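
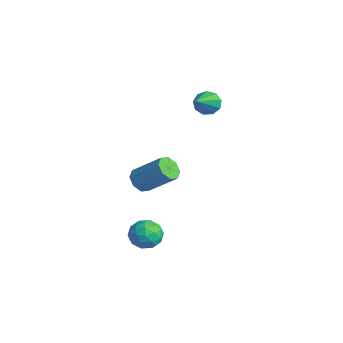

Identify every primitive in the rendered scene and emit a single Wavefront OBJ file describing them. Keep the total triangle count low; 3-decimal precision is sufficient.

v -2.878 3.907 2.673
v -2.426 3.973 2.211
v -1.642 2.793 3.727
v -2.386 4.299 2.51
v -2.576 4.443 2.886
v -2.908 4.336 3.162
v -3.226 4.028 3.209
v -3.381 3.664 3.006
v -3.301 3.414 2.647
v -3.023 3.395 2.301
v -2.677 3.615 2.129
v -2.822 0.698 -1.442
v -2.463 0.932 -1.944
v -1.478 1.875 -0.8
v -1.838 1.642 -0.298
v -2.862 1.223 -1.84
v -1.878 2.167 -0.696
v -3.238 1.207 -1.503
v -2.254 2.15 -0.36
v -3.371 0.893 -1.131
v -2.386 1.836 0.013
v -3.182 0.465 -0.94
v -2.197 1.408 0.204
v -2.782 0.173 -1.044
v -1.798 1.117 0.1
v -2.406 0.19 -1.38
v -1.422 1.133 -0.237
v -2.274 0.504 -1.753
v -1.289 1.447 -0.609
v -0.391 -0.095 -3.018
v 0.281 0.334 -2.975
v 0.179 -1.054 -2.365
v 0.851 -0.625 -2.322
v 0.205 -0.397 -1.911
v -0.148 0.196 -2.315
v 0.608 -0.916 -3.025
v 0.255 -0.323 -3.429
v 0.899 -0.173 -2.979
v 0.65 0.148 -2.291
v -0.19 -0.868 -3.049
v -0.439 -0.547 -2.361
v -0.105 0.204 -3.054
v 0.565 -0.924 -2.286
v 0.185 -0.789 -2.045
v 0.58 -0.537 -2.019
v -0.357 0.123 -2.666
v 0.038 0.375 -2.641
v -0.007 -0.055 -2.016
v 0.422 -1.095 -2.699
v 0.817 -0.843 -2.674
v -0.12 -0.183 -3.321
v 0.275 0.069 -3.295
v 0.467 -0.665 -3.324
v 0.653 0.158 -3.031
v 0.988 -0.406 -2.647
v 0.845 -0.577 -3.06
v 0.638 -0.229 -3.298
v 0.507 0.346 -2.627
v 0.842 -0.217 -2.242
v 0.462 -0.083 -2.001
v 0.255 0.265 -2.239
v 0.87 0.048 -2.629
v -0.382 -0.503 -3.098
v -0.047 -1.066 -2.713
v 0.205 -0.985 -3.101
v -0.002 -0.637 -3.339
v -0.528 -0.314 -2.693
v -0.193 -0.878 -2.309
v -0.178 -0.491 -2.042
v -0.385 -0.143 -2.28
v -0.41 -0.768 -2.711
f 2 1 4
f 2 4 3
f 4 1 5
f 4 5 3
f 5 1 6
f 5 6 3
f 6 1 7
f 6 7 3
f 7 1 8
f 7 8 3
f 8 1 9
f 8 9 3
f 9 1 10
f 9 10 3
f 10 1 11
f 10 11 3
f 11 1 2
f 11 2 3
f 13 12 16
f 13 16 14
f 14 16 17
f 14 17 15
f 16 12 18
f 16 18 17
f 17 18 19
f 17 19 15
f 18 12 20
f 18 20 19
f 19 20 21
f 19 21 15
f 20 12 22
f 20 22 21
f 21 22 23
f 21 23 15
f 22 12 24
f 22 24 23
f 23 24 25
f 23 25 15
f 24 12 26
f 24 26 25
f 25 26 27
f 25 27 15
f 26 12 28
f 26 28 27
f 27 28 29
f 27 29 15
f 28 12 13
f 28 13 29
f 29 13 14
f 29 14 15
f 30 67 46
f 67 41 70
f 46 70 35
f 67 70 46
f 30 46 42
f 46 35 47
f 42 47 31
f 46 47 42
f 30 42 51
f 42 31 52
f 51 52 37
f 42 52 51
f 30 51 63
f 51 37 66
f 63 66 40
f 51 66 63
f 30 63 67
f 63 40 71
f 67 71 41
f 63 71 67
f 31 47 58
f 47 35 61
f 58 61 39
f 47 61 58
f 35 70 48
f 70 41 69
f 48 69 34
f 70 69 48
f 41 71 68
f 71 40 64
f 68 64 32
f 71 64 68
f 40 66 65
f 66 37 53
f 65 53 36
f 66 53 65
f 37 52 57
f 52 31 54
f 57 54 38
f 52 54 57
f 33 59 45
f 59 39 60
f 45 60 34
f 59 60 45
f 33 45 43
f 45 34 44
f 43 44 32
f 45 44 43
f 33 43 50
f 43 32 49
f 50 49 36
f 43 49 50
f 33 50 55
f 50 36 56
f 55 56 38
f 50 56 55
f 33 55 59
f 55 38 62
f 59 62 39
f 55 62 59
f 34 60 48
f 60 39 61
f 48 61 35
f 60 61 48
f 32 44 68
f 44 34 69
f 68 69 41
f 44 69 68
f 36 49 65
f 49 32 64
f 65 64 40
f 49 64 65
f 38 56 57
f 56 36 53
f 57 53 37
f 56 53 57
f 39 62 58
f 62 38 54
f 58 54 31
f 62 54 58



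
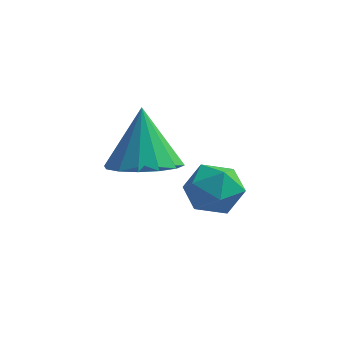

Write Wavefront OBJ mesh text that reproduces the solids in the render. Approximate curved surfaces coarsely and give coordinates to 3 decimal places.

v -0.752 -0.991 1.099
v 0.211 -0.733 1.183
v -1.068 -0.349 2.761
v -0.022 -0.318 0.978
v -0.45 -0.083 0.806
v -0.959 -0.092 0.712
v -1.412 -0.341 0.722
v -1.689 -0.765 0.833
v -1.714 -1.249 1.015
v -1.481 -1.664 1.219
v -1.053 -1.898 1.391
v -0.544 -1.889 1.485
v -0.091 -1.64 1.475
v 0.186 -1.217 1.364
v -0.402 0.754 -0.741
v -0.041 1.12 -0.023
v 0.901 0.52 -1.277
v 1.262 0.886 -0.559
v 0.849 0.108 -0.498
v 0.043 0.253 -0.166
v 0.817 1.387 -1.134
v 0.011 1.532 -0.802
v 0.712 1.512 -0.266
v 0.732 0.721 0.127
v 0.128 0.919 -1.427
v 0.148 0.128 -1.034
f 2 1 4
f 2 4 3
f 4 1 5
f 4 5 3
f 5 1 6
f 5 6 3
f 6 1 7
f 6 7 3
f 7 1 8
f 7 8 3
f 8 1 9
f 8 9 3
f 9 1 10
f 9 10 3
f 10 1 11
f 10 11 3
f 11 1 12
f 11 12 3
f 12 1 13
f 12 13 3
f 13 1 14
f 13 14 3
f 14 1 2
f 14 2 3
f 15 26 20
f 15 20 16
f 15 16 22
f 15 22 25
f 15 25 26
f 16 20 24
f 20 26 19
f 26 25 17
f 25 22 21
f 22 16 23
f 18 24 19
f 18 19 17
f 18 17 21
f 18 21 23
f 18 23 24
f 19 24 20
f 17 19 26
f 21 17 25
f 23 21 22
f 24 23 16



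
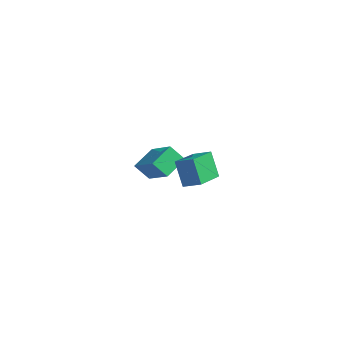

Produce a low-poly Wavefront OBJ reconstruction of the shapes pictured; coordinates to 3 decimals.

v -4.783 -0.289 0.675
v -2.972 -0.224 1.632
v -5.231 1.122 1.425
v -3.419 1.187 2.383
v -4.301 0.373 -0.283
v -2.489 0.438 0.675
v -4.748 1.784 0.468
v -2.937 1.849 1.425
v 2.829 -1.933 2.92
v 2.175 -2.005 4.466
v 1.779 -0.162 2.558
v 1.125 -0.234 4.104
v 3.655 -1.366 3.296
v 3.001 -1.438 4.842
v 2.605 0.405 2.934
v 1.951 0.333 4.48
f 2 4 1
f 5 2 1
f 1 4 3
f 3 5 1
f 2 8 4
f 6 2 5
f 6 8 2
f 4 8 3
f 7 5 3
f 3 8 7
f 7 6 5
f 8 6 7
f 10 12 9
f 13 10 9
f 9 12 11
f 11 13 9
f 10 16 12
f 14 10 13
f 14 16 10
f 12 16 11
f 15 13 11
f 11 16 15
f 15 14 13
f 16 14 15



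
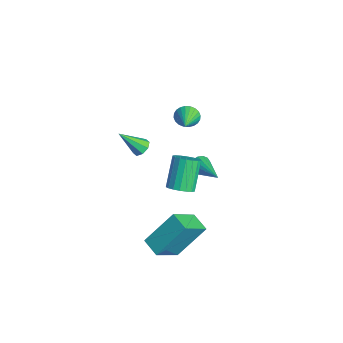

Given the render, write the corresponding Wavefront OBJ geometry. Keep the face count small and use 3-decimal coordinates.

v 1.429 -1.343 -3.297
v 2.016 -2.603 -2.17
v 1.441 0.094 -1.698
v 2.028 -1.166 -0.57
v 2.412 -1.094 -3.53
v 2.999 -2.354 -2.402
v 2.424 0.343 -1.93
v 3.011 -0.917 -0.803
v 0.37 0.775 0.984
v 0.569 0.547 0.536
v 2.17 0.985 1.676
v 0.558 0.821 0.48
v 0.498 1.082 0.558
v 0.403 1.261 0.751
v 0.299 1.31 1.006
v 0.214 1.215 1.255
v 0.171 1.003 1.431
v 0.182 0.729 1.488
v 0.242 0.468 1.409
v 0.337 0.289 1.216
v 0.441 0.24 0.962
v 0.526 0.335 0.713
v -2.535 -1.151 0.262
v -2.202 -1.509 0.032
v -2.825 -2.189 1.458
v -2.007 -1.259 0.297
v -2.121 -0.945 0.541
v -2.477 -0.752 0.622
v -2.867 -0.793 0.492
v -3.063 -1.043 0.227
v -2.949 -1.356 -0.017
v -2.592 -1.549 -0.098
v -4.219 1.825 0.187
v -3.891 2.06 -0.348
v -3.001 1.275 0.693
v -3.869 2.261 -0.183
v -3.9 2.396 0.039
v -3.98 2.444 0.283
v -4.096 2.398 0.513
v -4.231 2.264 0.693
v -4.364 2.064 0.796
v -4.475 1.828 0.806
v -4.548 1.591 0.722
v -4.57 1.39 0.556
v -4.539 1.255 0.335
v -4.459 1.207 0.09
v -4.343 1.253 -0.139
v -4.208 1.387 -0.319
v -4.074 1.587 -0.422
v -3.963 1.823 -0.432
v 2.84 -1.116 2.241
v 3.143 -1.559 2.658
v 2.284 -0.927 3.956
v 1.98 -0.484 3.539
v 3.33 -1.321 2.666
v 2.47 -0.689 3.963
v 3.419 -1.042 2.589
v 2.56 -0.41 3.887
v 3.394 -0.778 2.444
v 2.534 -0.146 3.741
v 3.259 -0.581 2.258
v 2.399 0.051 3.556
v 3.041 -0.489 2.069
v 2.181 0.142 3.367
v 2.783 -0.522 1.914
v 1.923 0.11 3.212
v 2.536 -0.673 1.824
v 1.677 -0.041 3.122
v 2.35 -0.911 1.817
v 1.49 -0.279 3.114
v 2.26 -1.19 1.893
v 1.401 -0.558 3.191
v 2.286 -1.454 2.039
v 1.426 -0.822 3.336
v 2.421 -1.651 2.224
v 1.561 -1.019 3.522
v 2.639 -1.742 2.413
v 1.779 -1.111 3.711
v 2.897 -1.71 2.568
v 2.037 -1.078 3.866
f 2 4 1
f 5 2 1
f 1 4 3
f 3 5 1
f 2 8 4
f 6 2 5
f 6 8 2
f 4 8 3
f 7 5 3
f 3 8 7
f 7 6 5
f 8 6 7
f 10 9 12
f 10 12 11
f 12 9 13
f 12 13 11
f 13 9 14
f 13 14 11
f 14 9 15
f 14 15 11
f 15 9 16
f 15 16 11
f 16 9 17
f 16 17 11
f 17 9 18
f 17 18 11
f 18 9 19
f 18 19 11
f 19 9 20
f 19 20 11
f 20 9 21
f 20 21 11
f 21 9 22
f 21 22 11
f 22 9 10
f 22 10 11
f 24 23 26
f 24 26 25
f 26 23 27
f 26 27 25
f 27 23 28
f 27 28 25
f 28 23 29
f 28 29 25
f 29 23 30
f 29 30 25
f 30 23 31
f 30 31 25
f 31 23 32
f 31 32 25
f 32 23 24
f 32 24 25
f 34 33 36
f 34 36 35
f 36 33 37
f 36 37 35
f 37 33 38
f 37 38 35
f 38 33 39
f 38 39 35
f 39 33 40
f 39 40 35
f 40 33 41
f 40 41 35
f 41 33 42
f 41 42 35
f 42 33 43
f 42 43 35
f 43 33 44
f 43 44 35
f 44 33 45
f 44 45 35
f 45 33 46
f 45 46 35
f 46 33 47
f 46 47 35
f 47 33 48
f 47 48 35
f 48 33 49
f 48 49 35
f 49 33 50
f 49 50 35
f 50 33 34
f 50 34 35
f 52 51 55
f 52 55 53
f 53 55 56
f 53 56 54
f 55 51 57
f 55 57 56
f 56 57 58
f 56 58 54
f 57 51 59
f 57 59 58
f 58 59 60
f 58 60 54
f 59 51 61
f 59 61 60
f 60 61 62
f 60 62 54
f 61 51 63
f 61 63 62
f 62 63 64
f 62 64 54
f 63 51 65
f 63 65 64
f 64 65 66
f 64 66 54
f 65 51 67
f 65 67 66
f 66 67 68
f 66 68 54
f 67 51 69
f 67 69 68
f 68 69 70
f 68 70 54
f 69 51 71
f 69 71 70
f 70 71 72
f 70 72 54
f 71 51 73
f 71 73 72
f 72 73 74
f 72 74 54
f 73 51 75
f 73 75 74
f 74 75 76
f 74 76 54
f 75 51 77
f 75 77 76
f 76 77 78
f 76 78 54
f 77 51 79
f 77 79 78
f 78 79 80
f 78 80 54
f 79 51 52
f 79 52 80
f 80 52 53
f 80 53 54



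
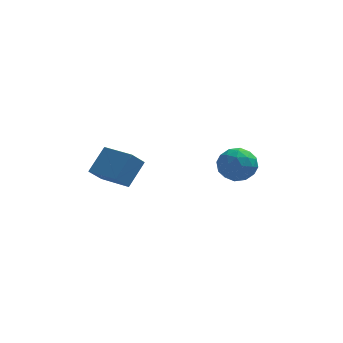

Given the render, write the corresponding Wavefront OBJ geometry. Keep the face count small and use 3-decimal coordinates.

v 2.872 2.454 0.856
v 3.636 1.784 0.424
v 1.824 2.176 -0.564
v 2.588 1.506 -0.996
v 2.03 1.198 -0.095
v 2.677 1.37 0.783
v 2.783 2.59 -0.923
v 3.43 2.762 -0.045
v 3.581 1.868 -0.675
v 3.115 1.008 -0.164
v 2.345 2.952 0.024
v 1.879 2.092 0.535
v 3.346 2.144 0.765
v 2.114 1.816 -0.905
v 1.786 1.635 -0.375
v 2.235 1.242 -0.629
v 2.782 1.9 0.976
v 3.231 1.506 0.722
v 2.287 1.162 0.417
v 2.229 2.454 -0.862
v 2.678 2.06 -1.116
v 3.225 2.718 0.489
v 3.674 2.325 0.235
v 3.173 2.798 -0.557
v 3.762 1.799 -0.135
v 3.147 1.636 -0.97
v 3.261 2.273 -0.927
v 3.641 2.374 -0.411
v 3.489 1.293 0.165
v 2.873 1.13 -0.669
v 2.545 0.949 -0.14
v 2.925 1.05 0.376
v 3.456 1.343 -0.481
v 2.587 2.83 0.529
v 1.971 2.667 -0.305
v 2.535 2.91 -0.516
v 2.915 3.011 -0
v 2.313 2.324 0.83
v 1.698 2.161 -0.005
v 1.819 1.586 0.271
v 2.199 1.687 0.787
v 2.004 2.617 0.341
v -2.383 -4.093 1.961
v -2.944 -4.589 2.752
v -3.72 -2.888 1.767
v -4.281 -3.385 2.559
v -1.679 -3.135 3.061
v -2.24 -3.632 3.853
v -3.016 -1.931 2.868
v -3.577 -2.427 3.659
f 1 38 17
f 38 12 41
f 17 41 6
f 38 41 17
f 1 17 13
f 17 6 18
f 13 18 2
f 17 18 13
f 1 13 22
f 13 2 23
f 22 23 8
f 13 23 22
f 1 22 34
f 22 8 37
f 34 37 11
f 22 37 34
f 1 34 38
f 34 11 42
f 38 42 12
f 34 42 38
f 2 18 29
f 18 6 32
f 29 32 10
f 18 32 29
f 6 41 19
f 41 12 40
f 19 40 5
f 41 40 19
f 12 42 39
f 42 11 35
f 39 35 3
f 42 35 39
f 11 37 36
f 37 8 24
f 36 24 7
f 37 24 36
f 8 23 28
f 23 2 25
f 28 25 9
f 23 25 28
f 4 30 16
f 30 10 31
f 16 31 5
f 30 31 16
f 4 16 14
f 16 5 15
f 14 15 3
f 16 15 14
f 4 14 21
f 14 3 20
f 21 20 7
f 14 20 21
f 4 21 26
f 21 7 27
f 26 27 9
f 21 27 26
f 4 26 30
f 26 9 33
f 30 33 10
f 26 33 30
f 5 31 19
f 31 10 32
f 19 32 6
f 31 32 19
f 3 15 39
f 15 5 40
f 39 40 12
f 15 40 39
f 7 20 36
f 20 3 35
f 36 35 11
f 20 35 36
f 9 27 28
f 27 7 24
f 28 24 8
f 27 24 28
f 10 33 29
f 33 9 25
f 29 25 2
f 33 25 29
f 44 46 43
f 47 44 43
f 43 46 45
f 45 47 43
f 44 50 46
f 48 44 47
f 48 50 44
f 46 50 45
f 49 47 45
f 45 50 49
f 49 48 47
f 50 48 49



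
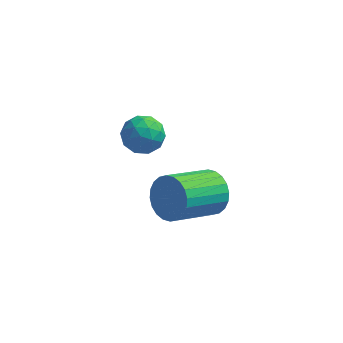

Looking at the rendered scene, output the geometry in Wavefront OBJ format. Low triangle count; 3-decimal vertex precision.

v -3.735 0.037 -0.201
v -3.171 0.378 0.127
v -3.049 -0.918 -0.387
v -2.485 -0.577 -0.059
v -3.068 -0.789 0.338
v -3.492 -0.199 0.452
v -2.728 -0.341 -0.712
v -3.152 0.249 -0.598
v -2.549 0.144 -0.189
v -2.759 -0.133 0.46
v -3.461 -0.407 -0.72
v -3.671 -0.684 -0.071
v -3.513 0.292 -0.021
v -2.707 -0.832 -0.239
v -3.049 -0.956 -0.006
v -2.718 -0.756 0.187
v -3.702 -0.047 0.17
v -3.37 0.153 0.363
v -3.31 -0.533 0.487
v -2.85 -0.693 -0.623
v -2.518 -0.493 -0.43
v -3.502 0.216 -0.447
v -3.171 0.416 -0.254
v -2.91 -0.007 -0.747
v -2.816 0.355 -0.014
v -2.413 -0.207 -0.123
v -2.556 -0.068 -0.507
v -2.805 0.279 -0.439
v -2.94 0.192 0.368
v -2.536 -0.37 0.259
v -2.879 -0.494 0.491
v -3.128 -0.147 0.559
v -2.574 0.054 0.182
v -3.684 -0.17 -0.519
v -3.28 -0.732 -0.628
v -3.092 -0.393 -0.819
v -3.341 -0.046 -0.751
v -3.807 -0.333 -0.137
v -3.404 -0.895 -0.246
v -3.415 -0.819 0.179
v -3.664 -0.472 0.247
v -3.646 -0.594 -0.442
v -1.162 0.736 -3.934
v -0.756 0.114 -4.327
v -1.871 -1.138 -3.498
v -2.278 -0.516 -3.106
v -0.581 0.141 -4.051
v -1.696 -1.111 -3.222
v -0.495 0.258 -3.757
v -1.61 -0.994 -2.929
v -0.51 0.448 -3.491
v -1.625 -0.804 -2.662
v -0.624 0.682 -3.291
v -1.74 -0.57 -2.463
v -0.821 0.924 -3.19
v -1.936 -0.328 -2.362
v -1.069 1.137 -3.202
v -2.185 -0.114 -2.374
v -1.332 1.29 -3.326
v -2.447 0.038 -2.497
v -1.569 1.358 -3.542
v -2.684 0.106 -2.713
v -1.744 1.331 -3.818
v -2.859 0.079 -2.989
v -1.83 1.214 -4.111
v -2.945 -0.038 -3.283
v -1.815 1.024 -4.378
v -2.93 -0.228 -3.549
v -1.7 0.79 -4.577
v -2.816 -0.462 -3.749
v -1.504 0.548 -4.678
v -2.619 -0.704 -3.85
v -1.255 0.334 -4.666
v -2.371 -0.917 -3.838
v -0.993 0.182 -4.543
v -2.108 -1.07 -3.714
f 1 38 17
f 38 12 41
f 17 41 6
f 38 41 17
f 1 17 13
f 17 6 18
f 13 18 2
f 17 18 13
f 1 13 22
f 13 2 23
f 22 23 8
f 13 23 22
f 1 22 34
f 22 8 37
f 34 37 11
f 22 37 34
f 1 34 38
f 34 11 42
f 38 42 12
f 34 42 38
f 2 18 29
f 18 6 32
f 29 32 10
f 18 32 29
f 6 41 19
f 41 12 40
f 19 40 5
f 41 40 19
f 12 42 39
f 42 11 35
f 39 35 3
f 42 35 39
f 11 37 36
f 37 8 24
f 36 24 7
f 37 24 36
f 8 23 28
f 23 2 25
f 28 25 9
f 23 25 28
f 4 30 16
f 30 10 31
f 16 31 5
f 30 31 16
f 4 16 14
f 16 5 15
f 14 15 3
f 16 15 14
f 4 14 21
f 14 3 20
f 21 20 7
f 14 20 21
f 4 21 26
f 21 7 27
f 26 27 9
f 21 27 26
f 4 26 30
f 26 9 33
f 30 33 10
f 26 33 30
f 5 31 19
f 31 10 32
f 19 32 6
f 31 32 19
f 3 15 39
f 15 5 40
f 39 40 12
f 15 40 39
f 7 20 36
f 20 3 35
f 36 35 11
f 20 35 36
f 9 27 28
f 27 7 24
f 28 24 8
f 27 24 28
f 10 33 29
f 33 9 25
f 29 25 2
f 33 25 29
f 44 43 47
f 44 47 45
f 45 47 48
f 45 48 46
f 47 43 49
f 47 49 48
f 48 49 50
f 48 50 46
f 49 43 51
f 49 51 50
f 50 51 52
f 50 52 46
f 51 43 53
f 51 53 52
f 52 53 54
f 52 54 46
f 53 43 55
f 53 55 54
f 54 55 56
f 54 56 46
f 55 43 57
f 55 57 56
f 56 57 58
f 56 58 46
f 57 43 59
f 57 59 58
f 58 59 60
f 58 60 46
f 59 43 61
f 59 61 60
f 60 61 62
f 60 62 46
f 61 43 63
f 61 63 62
f 62 63 64
f 62 64 46
f 63 43 65
f 63 65 64
f 64 65 66
f 64 66 46
f 65 43 67
f 65 67 66
f 66 67 68
f 66 68 46
f 67 43 69
f 67 69 68
f 68 69 70
f 68 70 46
f 69 43 71
f 69 71 70
f 70 71 72
f 70 72 46
f 71 43 73
f 71 73 72
f 72 73 74
f 72 74 46
f 73 43 75
f 73 75 74
f 74 75 76
f 74 76 46
f 75 43 44
f 75 44 76
f 76 44 45
f 76 45 46



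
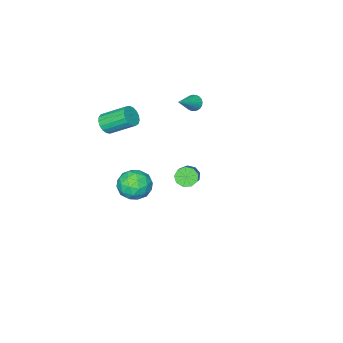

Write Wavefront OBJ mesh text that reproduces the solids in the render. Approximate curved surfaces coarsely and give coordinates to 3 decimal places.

v -4.637 -2.312 1.845
v -4.317 -2.635 1.469
v -3.123 -1.968 2.835
v -4.302 -2.426 1.373
v -4.338 -2.2 1.349
v -4.419 -1.991 1.401
v -4.533 -1.83 1.52
v -4.663 -1.743 1.689
v -4.789 -1.743 1.882
v -4.892 -1.829 2.069
v -4.956 -1.989 2.222
v -4.971 -2.197 2.318
v -4.935 -2.424 2.342
v -4.854 -2.633 2.29
v -4.74 -2.793 2.171
v -4.61 -2.88 2.002
v -4.484 -2.88 1.809
v -4.381 -2.794 1.622
v -0.119 -2.011 -3.498
v 0.328 -2.537 -4.426
v -1.428 -3.343 -3.374
v -0.981 -3.869 -4.302
v -0.392 -3.853 -3.307
v 0.417 -3.03 -3.383
v -1.517 -2.85 -4.417
v -0.708 -2.027 -4.493
v -0.536 -3.056 -4.994
v 0.159 -3.675 -4.308
v -1.259 -2.205 -3.492
v -0.564 -2.824 -2.806
v 0.219 -2.157 -3.973
v -1.319 -3.723 -3.827
v -0.973 -3.713 -3.242
v -0.71 -4.022 -3.787
v 0.272 -2.447 -3.36
v 0.534 -2.756 -3.905
v 0.111 -3.529 -3.247
v -1.634 -3.124 -3.895
v -1.372 -3.433 -4.44
v -0.39 -1.858 -4.013
v -0.127 -2.167 -4.558
v -1.211 -2.351 -4.553
v -0.025 -2.771 -4.852
v -0.795 -3.554 -4.779
v -1.11 -2.955 -4.847
v -0.634 -2.472 -4.892
v 0.383 -3.135 -4.449
v -0.386 -3.918 -4.376
v -0.04 -3.909 -3.791
v 0.435 -3.425 -3.836
v -0.125 -3.44 -4.782
v -0.714 -1.962 -3.424
v -1.483 -2.745 -3.351
v -1.535 -2.455 -3.964
v -1.06 -1.971 -4.009
v -0.305 -2.326 -3.021
v -1.075 -3.109 -2.948
v -0.466 -3.408 -2.908
v 0.01 -2.925 -2.953
v -0.975 -2.44 -3.018
v 0.554 3.111 1.236
v 0.929 3.271 0.705
v 1.94 4.249 1.712
v 1.566 4.089 2.244
v 0.588 3.574 0.753
v 1.6 4.552 1.76
v 0.232 3.66 1.028
v 1.243 4.638 2.035
v 0.026 3.489 1.4
v 1.037 4.467 2.407
v 0.068 3.142 1.696
v 1.079 4.119 2.703
v 0.337 2.78 1.777
v 1.348 3.757 2.784
v 0.708 2.573 1.605
v 1.719 3.551 2.612
v 1.007 2.618 1.26
v 2.019 3.596 2.267
v 1.094 2.894 0.905
v 2.106 3.871 1.912
v 0.208 -4.547 1.097
v 0.87 -4.325 1.342
v 0.034 -2.991 2.388
v -0.628 -3.213 2.143
v 0.817 -4.13 1.052
v -0.019 -2.796 2.097
v 0.625 -4.03 0.771
v -0.211 -2.696 1.817
v 0.338 -4.049 0.565
v -0.498 -2.715 1.611
v 0.02 -4.182 0.481
v -0.816 -2.848 1.527
v -0.254 -4.399 0.538
v -1.09 -3.065 1.584
v -0.423 -4.649 0.724
v -1.258 -3.315 1.769
v -0.447 -4.876 0.994
v -1.282 -3.542 2.04
v -0.321 -5.028 1.288
v -1.157 -3.694 2.334
v -0.074 -5.07 1.539
v -0.91 -3.736 2.585
v 0.238 -4.992 1.688
v -0.598 -3.657 2.734
v 0.543 -4.811 1.702
v -0.293 -3.477 2.748
v 0.771 -4.571 1.577
v -0.065 -3.237 2.623
f 2 1 4
f 2 4 3
f 4 1 5
f 4 5 3
f 5 1 6
f 5 6 3
f 6 1 7
f 6 7 3
f 7 1 8
f 7 8 3
f 8 1 9
f 8 9 3
f 9 1 10
f 9 10 3
f 10 1 11
f 10 11 3
f 11 1 12
f 11 12 3
f 12 1 13
f 12 13 3
f 13 1 14
f 13 14 3
f 14 1 15
f 14 15 3
f 15 1 16
f 15 16 3
f 16 1 17
f 16 17 3
f 17 1 18
f 17 18 3
f 18 1 2
f 18 2 3
f 19 56 35
f 56 30 59
f 35 59 24
f 56 59 35
f 19 35 31
f 35 24 36
f 31 36 20
f 35 36 31
f 19 31 40
f 31 20 41
f 40 41 26
f 31 41 40
f 19 40 52
f 40 26 55
f 52 55 29
f 40 55 52
f 19 52 56
f 52 29 60
f 56 60 30
f 52 60 56
f 20 36 47
f 36 24 50
f 47 50 28
f 36 50 47
f 24 59 37
f 59 30 58
f 37 58 23
f 59 58 37
f 30 60 57
f 60 29 53
f 57 53 21
f 60 53 57
f 29 55 54
f 55 26 42
f 54 42 25
f 55 42 54
f 26 41 46
f 41 20 43
f 46 43 27
f 41 43 46
f 22 48 34
f 48 28 49
f 34 49 23
f 48 49 34
f 22 34 32
f 34 23 33
f 32 33 21
f 34 33 32
f 22 32 39
f 32 21 38
f 39 38 25
f 32 38 39
f 22 39 44
f 39 25 45
f 44 45 27
f 39 45 44
f 22 44 48
f 44 27 51
f 48 51 28
f 44 51 48
f 23 49 37
f 49 28 50
f 37 50 24
f 49 50 37
f 21 33 57
f 33 23 58
f 57 58 30
f 33 58 57
f 25 38 54
f 38 21 53
f 54 53 29
f 38 53 54
f 27 45 46
f 45 25 42
f 46 42 26
f 45 42 46
f 28 51 47
f 51 27 43
f 47 43 20
f 51 43 47
f 62 61 65
f 62 65 63
f 63 65 66
f 63 66 64
f 65 61 67
f 65 67 66
f 66 67 68
f 66 68 64
f 67 61 69
f 67 69 68
f 68 69 70
f 68 70 64
f 69 61 71
f 69 71 70
f 70 71 72
f 70 72 64
f 71 61 73
f 71 73 72
f 72 73 74
f 72 74 64
f 73 61 75
f 73 75 74
f 74 75 76
f 74 76 64
f 75 61 77
f 75 77 76
f 76 77 78
f 76 78 64
f 77 61 79
f 77 79 78
f 78 79 80
f 78 80 64
f 79 61 62
f 79 62 80
f 80 62 63
f 80 63 64
f 82 81 85
f 82 85 83
f 83 85 86
f 83 86 84
f 85 81 87
f 85 87 86
f 86 87 88
f 86 88 84
f 87 81 89
f 87 89 88
f 88 89 90
f 88 90 84
f 89 81 91
f 89 91 90
f 90 91 92
f 90 92 84
f 91 81 93
f 91 93 92
f 92 93 94
f 92 94 84
f 93 81 95
f 93 95 94
f 94 95 96
f 94 96 84
f 95 81 97
f 95 97 96
f 96 97 98
f 96 98 84
f 97 81 99
f 97 99 98
f 98 99 100
f 98 100 84
f 99 81 101
f 99 101 100
f 100 101 102
f 100 102 84
f 101 81 103
f 101 103 102
f 102 103 104
f 102 104 84
f 103 81 105
f 103 105 104
f 104 105 106
f 104 106 84
f 105 81 107
f 105 107 106
f 106 107 108
f 106 108 84
f 107 81 82
f 107 82 108
f 108 82 83
f 108 83 84



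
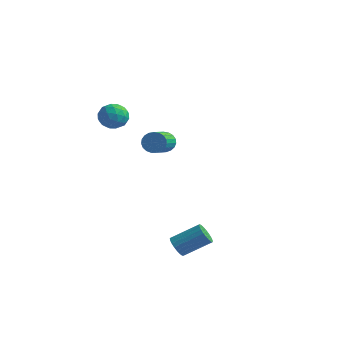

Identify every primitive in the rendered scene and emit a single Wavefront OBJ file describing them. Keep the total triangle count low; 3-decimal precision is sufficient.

v 2.998 -2.128 -4.261
v 3.439 -2.13 -4.792
v 4.602 -1.095 -3.83
v 4.162 -1.092 -3.299
v 3.279 -1.898 -4.848
v 4.443 -0.863 -3.886
v 3.071 -1.706 -4.802
v 4.234 -0.671 -3.841
v 2.85 -1.587 -4.663
v 4.013 -0.552 -3.702
v 2.655 -1.561 -4.454
v 3.818 -0.526 -3.493
v 2.519 -1.634 -4.212
v 3.682 -0.599 -3.251
v 2.466 -1.791 -3.978
v 3.629 -0.756 -3.017
v 2.505 -2.007 -3.793
v 3.668 -0.972 -2.832
v 2.629 -2.244 -3.689
v 3.793 -1.209 -2.728
v 2.818 -2.46 -3.684
v 3.981 -1.425 -2.722
v 3.037 -2.619 -3.778
v 4.2 -1.584 -2.817
v 3.25 -2.693 -3.956
v 4.413 -1.658 -2.995
v 3.419 -2.669 -4.186
v 4.582 -1.634 -3.225
v 3.515 -2.552 -4.43
v 4.679 -1.517 -3.468
v 3.523 -2.361 -4.644
v 4.686 -1.326 -3.682
v -2.772 4.537 -0.647
v -2.447 4.345 -1.295
v -1.823 2.591 -0.461
v -2.148 2.783 0.187
v -2.217 4.496 -1.149
v -1.592 2.742 -0.315
v -2.082 4.654 -0.916
v -1.458 2.901 -0.083
v -2.067 4.793 -0.637
v -1.443 3.039 0.197
v -2.174 4.887 -0.36
v -1.55 3.133 0.474
v -2.384 4.92 -0.132
v -1.76 3.166 0.702
v -2.662 4.887 0.007
v -2.037 3.133 0.841
v -2.958 4.794 0.033
v -2.334 3.04 0.867
v -3.222 4.656 -0.059
v -2.598 2.902 0.775
v -3.409 4.498 -0.252
v -2.784 2.744 0.581
v -3.485 4.346 -0.514
v -2.861 2.592 0.32
v -3.438 4.228 -0.799
v -2.814 2.474 0.035
v -3.276 4.163 -1.057
v -2.652 2.409 -0.223
v -3.027 4.162 -1.244
v -2.403 2.408 -0.411
v -2.734 4.227 -1.329
v -2.109 2.473 -0.495
v -2.153 -0.187 2.736
v -1.541 -0.667 3.238
v -3.219 -0.493 3.742
v -2.607 -0.973 4.244
v -2.531 -0.053 4.178
v -1.872 0.136 3.557
v -2.888 -1.296 3.423
v -2.229 -1.107 2.802
v -1.996 -1.353 3.663
v -1.775 -0.585 4.129
v -2.985 -0.575 2.851
v -2.764 0.193 3.317
v -1.754 -0.4 2.899
v -3.006 -0.76 4.081
v -2.962 -0.219 4.043
v -2.602 -0.501 4.338
v -1.948 0.072 3.086
v -1.589 -0.211 3.381
v -2.17 0.15 3.934
v -3.171 -0.949 3.599
v -2.812 -1.232 3.894
v -2.158 -0.659 2.642
v -1.798 -0.941 2.937
v -2.59 -1.31 3.046
v -1.661 -1.086 3.443
v -2.288 -1.265 4.035
v -2.453 -1.455 3.552
v -2.065 -1.344 3.187
v -1.532 -0.634 3.717
v -2.158 -0.814 4.309
v -2.113 -0.273 4.27
v -1.726 -0.162 3.905
v -1.799 -1.037 3.967
v -2.602 -0.346 2.671
v -3.228 -0.526 3.263
v -3.034 -0.998 3.075
v -2.647 -0.887 2.71
v -2.472 0.105 2.945
v -3.099 -0.074 3.537
v -2.695 0.184 3.793
v -2.307 0.295 3.428
v -2.961 -0.123 3.013
f 2 1 5
f 2 5 3
f 3 5 6
f 3 6 4
f 5 1 7
f 5 7 6
f 6 7 8
f 6 8 4
f 7 1 9
f 7 9 8
f 8 9 10
f 8 10 4
f 9 1 11
f 9 11 10
f 10 11 12
f 10 12 4
f 11 1 13
f 11 13 12
f 12 13 14
f 12 14 4
f 13 1 15
f 13 15 14
f 14 15 16
f 14 16 4
f 15 1 17
f 15 17 16
f 16 17 18
f 16 18 4
f 17 1 19
f 17 19 18
f 18 19 20
f 18 20 4
f 19 1 21
f 19 21 20
f 20 21 22
f 20 22 4
f 21 1 23
f 21 23 22
f 22 23 24
f 22 24 4
f 23 1 25
f 23 25 24
f 24 25 26
f 24 26 4
f 25 1 27
f 25 27 26
f 26 27 28
f 26 28 4
f 27 1 29
f 27 29 28
f 28 29 30
f 28 30 4
f 29 1 31
f 29 31 30
f 30 31 32
f 30 32 4
f 31 1 2
f 31 2 32
f 32 2 3
f 32 3 4
f 34 33 37
f 34 37 35
f 35 37 38
f 35 38 36
f 37 33 39
f 37 39 38
f 38 39 40
f 38 40 36
f 39 33 41
f 39 41 40
f 40 41 42
f 40 42 36
f 41 33 43
f 41 43 42
f 42 43 44
f 42 44 36
f 43 33 45
f 43 45 44
f 44 45 46
f 44 46 36
f 45 33 47
f 45 47 46
f 46 47 48
f 46 48 36
f 47 33 49
f 47 49 48
f 48 49 50
f 48 50 36
f 49 33 51
f 49 51 50
f 50 51 52
f 50 52 36
f 51 33 53
f 51 53 52
f 52 53 54
f 52 54 36
f 53 33 55
f 53 55 54
f 54 55 56
f 54 56 36
f 55 33 57
f 55 57 56
f 56 57 58
f 56 58 36
f 57 33 59
f 57 59 58
f 58 59 60
f 58 60 36
f 59 33 61
f 59 61 60
f 60 61 62
f 60 62 36
f 61 33 63
f 61 63 62
f 62 63 64
f 62 64 36
f 63 33 34
f 63 34 64
f 64 34 35
f 64 35 36
f 65 102 81
f 102 76 105
f 81 105 70
f 102 105 81
f 65 81 77
f 81 70 82
f 77 82 66
f 81 82 77
f 65 77 86
f 77 66 87
f 86 87 72
f 77 87 86
f 65 86 98
f 86 72 101
f 98 101 75
f 86 101 98
f 65 98 102
f 98 75 106
f 102 106 76
f 98 106 102
f 66 82 93
f 82 70 96
f 93 96 74
f 82 96 93
f 70 105 83
f 105 76 104
f 83 104 69
f 105 104 83
f 76 106 103
f 106 75 99
f 103 99 67
f 106 99 103
f 75 101 100
f 101 72 88
f 100 88 71
f 101 88 100
f 72 87 92
f 87 66 89
f 92 89 73
f 87 89 92
f 68 94 80
f 94 74 95
f 80 95 69
f 94 95 80
f 68 80 78
f 80 69 79
f 78 79 67
f 80 79 78
f 68 78 85
f 78 67 84
f 85 84 71
f 78 84 85
f 68 85 90
f 85 71 91
f 90 91 73
f 85 91 90
f 68 90 94
f 90 73 97
f 94 97 74
f 90 97 94
f 69 95 83
f 95 74 96
f 83 96 70
f 95 96 83
f 67 79 103
f 79 69 104
f 103 104 76
f 79 104 103
f 71 84 100
f 84 67 99
f 100 99 75
f 84 99 100
f 73 91 92
f 91 71 88
f 92 88 72
f 91 88 92
f 74 97 93
f 97 73 89
f 93 89 66
f 97 89 93



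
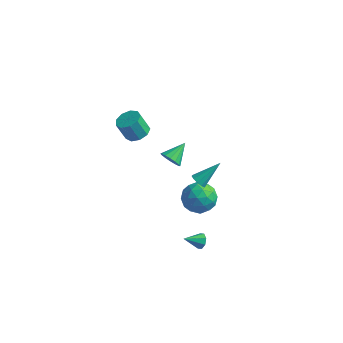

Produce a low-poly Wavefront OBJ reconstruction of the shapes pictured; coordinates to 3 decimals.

v -1.484 -0.971 3.336
v -0.85 -0.61 3.663
v -1.381 -0.788 4.891
v -2.016 -1.149 4.564
v -1.237 -0.241 3.549
v -1.768 -0.419 4.777
v -1.74 -0.213 3.335
v -2.271 -0.391 4.563
v -2.123 -0.54 3.122
v -2.655 -0.718 4.35
v -2.208 -1.069 3.009
v -2.739 -1.247 4.237
v -1.954 -1.552 3.049
v -2.485 -1.73 4.277
v -1.48 -1.763 3.223
v -2.011 -1.941 4.451
v -1.008 -1.604 3.45
v -1.54 -1.782 4.678
v -0.759 -1.148 3.624
v -1.291 -1.326 4.852
v 2.134 1.874 -3.401
v 2.588 1.129 -4.176
v 0.432 1.091 -3.644
v 0.886 0.346 -4.419
v 1.167 0.256 -3.29
v 2.218 0.74 -3.139
v 0.802 1.48 -4.681
v 1.853 1.964 -4.53
v 1.765 0.885 -4.967
v 1.99 0.129 -4.107
v 1.03 2.091 -3.713
v 1.255 1.335 -2.853
v 2.51 1.57 -3.767
v 0.51 0.65 -4.053
v 0.675 0.597 -3.389
v 0.942 0.159 -3.844
v 2.293 1.342 -3.158
v 2.559 0.903 -3.613
v 1.724 0.391 -3.092
v 0.461 1.317 -4.207
v 0.727 0.878 -4.662
v 2.078 2.061 -3.976
v 2.345 1.623 -4.431
v 1.296 1.829 -4.728
v 2.293 0.989 -4.687
v 1.293 0.529 -4.83
v 1.243 1.195 -4.984
v 1.861 1.48 -4.896
v 2.425 0.544 -4.182
v 1.425 0.084 -4.325
v 1.59 0.031 -3.661
v 2.208 0.316 -3.573
v 1.942 0.401 -4.647
v 1.595 2.136 -3.495
v 0.595 1.676 -3.638
v 0.812 1.904 -4.247
v 1.43 2.189 -4.159
v 1.727 1.691 -2.99
v 0.727 1.231 -3.133
v 1.159 0.74 -2.924
v 1.777 1.025 -2.836
v 1.078 1.819 -3.173
v 3.388 -2.432 -3.746
v 3.71 -2.413 -3.301
v 2.612 -3.148 -3.154
v 3.423 -2.105 -3.305
v 3.115 -1.989 -3.567
v 2.967 -2.132 -3.934
v 3.065 -2.451 -4.191
v 3.352 -2.758 -4.187
v 3.66 -2.875 -3.925
v 3.808 -2.732 -3.558
v 2.163 -0.352 -0.361
v 2.339 -0.061 -0.806
v 2.997 0.832 0.741
v 2.031 0.065 -0.71
v 1.774 0.033 -0.481
v 1.666 -0.147 -0.205
v 1.747 -0.405 0.01
v 1.988 -0.643 0.084
v 2.295 -0.77 -0.012
v 2.552 -0.737 -0.242
v 2.661 -0.557 -0.517
v 2.579 -0.299 -0.733
v -0.783 1.785 -1.791
v -0.274 1.434 -1.384
v -0.437 3.075 -1.109
v -0.088 1.549 -1.698
v -0.087 1.728 -2.037
v -0.274 1.922 -2.309
v -0.596 2.079 -2.443
v -0.969 2.157 -2.402
v -1.292 2.136 -2.197
v -1.478 2.02 -1.883
v -1.479 1.841 -1.545
v -1.293 1.647 -1.272
v -0.97 1.49 -1.138
v -0.597 1.412 -1.179
f 2 1 5
f 2 5 3
f 3 5 6
f 3 6 4
f 5 1 7
f 5 7 6
f 6 7 8
f 6 8 4
f 7 1 9
f 7 9 8
f 8 9 10
f 8 10 4
f 9 1 11
f 9 11 10
f 10 11 12
f 10 12 4
f 11 1 13
f 11 13 12
f 12 13 14
f 12 14 4
f 13 1 15
f 13 15 14
f 14 15 16
f 14 16 4
f 15 1 17
f 15 17 16
f 16 17 18
f 16 18 4
f 17 1 19
f 17 19 18
f 18 19 20
f 18 20 4
f 19 1 2
f 19 2 20
f 20 2 3
f 20 3 4
f 21 58 37
f 58 32 61
f 37 61 26
f 58 61 37
f 21 37 33
f 37 26 38
f 33 38 22
f 37 38 33
f 21 33 42
f 33 22 43
f 42 43 28
f 33 43 42
f 21 42 54
f 42 28 57
f 54 57 31
f 42 57 54
f 21 54 58
f 54 31 62
f 58 62 32
f 54 62 58
f 22 38 49
f 38 26 52
f 49 52 30
f 38 52 49
f 26 61 39
f 61 32 60
f 39 60 25
f 61 60 39
f 32 62 59
f 62 31 55
f 59 55 23
f 62 55 59
f 31 57 56
f 57 28 44
f 56 44 27
f 57 44 56
f 28 43 48
f 43 22 45
f 48 45 29
f 43 45 48
f 24 50 36
f 50 30 51
f 36 51 25
f 50 51 36
f 24 36 34
f 36 25 35
f 34 35 23
f 36 35 34
f 24 34 41
f 34 23 40
f 41 40 27
f 34 40 41
f 24 41 46
f 41 27 47
f 46 47 29
f 41 47 46
f 24 46 50
f 46 29 53
f 50 53 30
f 46 53 50
f 25 51 39
f 51 30 52
f 39 52 26
f 51 52 39
f 23 35 59
f 35 25 60
f 59 60 32
f 35 60 59
f 27 40 56
f 40 23 55
f 56 55 31
f 40 55 56
f 29 47 48
f 47 27 44
f 48 44 28
f 47 44 48
f 30 53 49
f 53 29 45
f 49 45 22
f 53 45 49
f 64 63 66
f 64 66 65
f 66 63 67
f 66 67 65
f 67 63 68
f 67 68 65
f 68 63 69
f 68 69 65
f 69 63 70
f 69 70 65
f 70 63 71
f 70 71 65
f 71 63 72
f 71 72 65
f 72 63 64
f 72 64 65
f 74 73 76
f 74 76 75
f 76 73 77
f 76 77 75
f 77 73 78
f 77 78 75
f 78 73 79
f 78 79 75
f 79 73 80
f 79 80 75
f 80 73 81
f 80 81 75
f 81 73 82
f 81 82 75
f 82 73 83
f 82 83 75
f 83 73 84
f 83 84 75
f 84 73 74
f 84 74 75
f 86 85 88
f 86 88 87
f 88 85 89
f 88 89 87
f 89 85 90
f 89 90 87
f 90 85 91
f 90 91 87
f 91 85 92
f 91 92 87
f 92 85 93
f 92 93 87
f 93 85 94
f 93 94 87
f 94 85 95
f 94 95 87
f 95 85 96
f 95 96 87
f 96 85 97
f 96 97 87
f 97 85 98
f 97 98 87
f 98 85 86
f 98 86 87



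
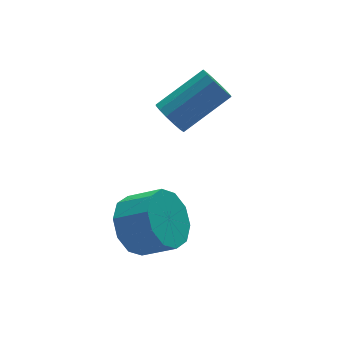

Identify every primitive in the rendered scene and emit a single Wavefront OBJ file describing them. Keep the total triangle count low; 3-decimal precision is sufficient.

v -1.817 0.609 2.216
v -1.489 0.276 1.709
v 0.225 0.338 2.777
v -0.103 0.671 3.284
v -1.452 0.623 1.63
v 0.261 0.684 2.698
v -1.513 0.966 1.709
v 0.2 1.027 2.777
v -1.656 1.213 1.923
v 0.057 1.275 2.991
v -1.842 1.299 2.216
v -0.128 1.36 3.284
v -2.021 1.2 2.509
v -0.307 1.261 3.577
v -2.145 0.942 2.723
v -0.431 1.004 3.791
v -2.181 0.596 2.802
v -0.468 0.657 3.87
v -2.12 0.253 2.723
v -0.407 0.314 3.791
v -1.977 0.005 2.509
v -0.264 0.067 3.577
v -1.792 -0.08 2.216
v -0.078 -0.019 3.284
v -1.613 0.019 1.923
v 0.101 0.08 2.991
v -4.077 -1.559 -0.462
v -3.697 -2.026 -1.382
v -2.882 -2.789 -0.658
v -3.263 -2.321 0.262
v -3.31 -1.484 -1.247
v -2.495 -2.246 -0.523
v -3.216 -0.97 -0.812
v -2.402 -1.733 -0.088
v -3.451 -0.681 -0.243
v -2.637 -1.444 0.481
v -3.926 -0.728 0.242
v -3.111 -1.49 0.966
v -4.458 -1.091 0.458
v -3.643 -1.854 1.182
v -4.845 -1.634 0.323
v -4.03 -2.396 1.047
v -4.938 -2.147 -0.112
v -4.124 -2.91 0.612
v -4.703 -2.436 -0.681
v -3.889 -3.199 0.043
v -4.229 -2.39 -1.166
v -3.414 -3.152 -0.442
f 2 1 5
f 2 5 3
f 3 5 6
f 3 6 4
f 5 1 7
f 5 7 6
f 6 7 8
f 6 8 4
f 7 1 9
f 7 9 8
f 8 9 10
f 8 10 4
f 9 1 11
f 9 11 10
f 10 11 12
f 10 12 4
f 11 1 13
f 11 13 12
f 12 13 14
f 12 14 4
f 13 1 15
f 13 15 14
f 14 15 16
f 14 16 4
f 15 1 17
f 15 17 16
f 16 17 18
f 16 18 4
f 17 1 19
f 17 19 18
f 18 19 20
f 18 20 4
f 19 1 21
f 19 21 20
f 20 21 22
f 20 22 4
f 21 1 23
f 21 23 22
f 22 23 24
f 22 24 4
f 23 1 25
f 23 25 24
f 24 25 26
f 24 26 4
f 25 1 2
f 25 2 26
f 26 2 3
f 26 3 4
f 28 27 31
f 28 31 29
f 29 31 32
f 29 32 30
f 31 27 33
f 31 33 32
f 32 33 34
f 32 34 30
f 33 27 35
f 33 35 34
f 34 35 36
f 34 36 30
f 35 27 37
f 35 37 36
f 36 37 38
f 36 38 30
f 37 27 39
f 37 39 38
f 38 39 40
f 38 40 30
f 39 27 41
f 39 41 40
f 40 41 42
f 40 42 30
f 41 27 43
f 41 43 42
f 42 43 44
f 42 44 30
f 43 27 45
f 43 45 44
f 44 45 46
f 44 46 30
f 45 27 47
f 45 47 46
f 46 47 48
f 46 48 30
f 47 27 28
f 47 28 48
f 48 28 29
f 48 29 30



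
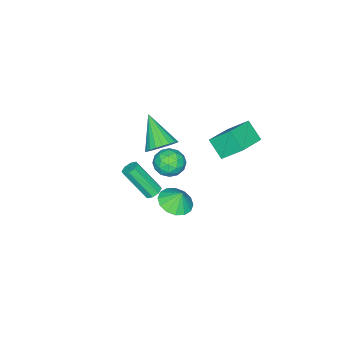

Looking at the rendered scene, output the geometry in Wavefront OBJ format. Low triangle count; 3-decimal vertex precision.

v 3.863 2.514 2.813
v 4.523 2.045 3.138
v 2.957 1.815 3.642
v 3.617 1.346 3.967
v 3.553 2.196 4.154
v 4.112 2.628 3.641
v 3.368 1.232 3.139
v 3.927 1.664 2.626
v 4.217 1.252 3.34
v 4.331 1.848 3.967
v 3.149 2.012 2.813
v 3.263 2.608 3.44
v 4.272 2.34 2.903
v 3.208 1.52 3.877
v 3.17 2.019 3.987
v 3.558 1.743 4.178
v 4.031 2.683 3.198
v 4.419 2.408 3.39
v 3.849 2.497 3.986
v 3.061 1.452 3.39
v 3.449 1.177 3.582
v 3.922 2.117 2.602
v 4.31 1.841 2.793
v 3.631 1.363 2.794
v 4.48 1.599 3.212
v 3.948 1.189 3.7
v 3.801 1.121 3.213
v 4.13 1.375 2.912
v 4.547 1.949 3.581
v 4.016 1.539 4.068
v 3.978 2.039 4.178
v 4.306 2.292 3.877
v 4.368 1.484 3.699
v 3.464 2.321 2.712
v 2.933 1.911 3.199
v 3.174 1.568 2.903
v 3.502 1.821 2.602
v 3.532 2.671 3.08
v 3 2.261 3.568
v 3.35 2.485 3.868
v 3.679 2.739 3.567
v 3.112 2.376 3.081
v 0.369 -0.242 -4.031
v 1.157 0.348 -4.206
v 0.291 0.142 -3.089
v 0.746 0.626 -4.354
v 0.234 0.671 -4.415
v -0.242 0.472 -4.373
v -0.554 0.081 -4.24
v -0.619 -0.396 -4.05
v -0.419 -0.832 -3.856
v -0.008 -1.11 -3.708
v 0.504 -1.156 -3.647
v 0.98 -0.956 -3.689
v 1.292 -0.565 -3.822
v 1.357 -0.088 -4.011
v 1.165 -1.081 -3.056
v 1.662 -1.118 -3.205
v 2.092 -2.335 -1.473
v 1.595 -2.299 -1.324
v 1.597 -0.805 -2.969
v 2.027 -2.022 -1.237
v 1.279 -0.653 -2.783
v 1.709 -1.871 -1.051
v 0.894 -0.753 -2.758
v 1.324 -1.97 -1.026
v 0.668 -1.045 -2.907
v 1.098 -2.262 -1.175
v 0.733 -1.358 -3.143
v 1.163 -2.575 -1.411
v 1.051 -1.509 -3.329
v 1.481 -2.727 -1.597
v 1.436 -1.41 -3.354
v 1.866 -2.627 -1.622
v -2.123 1.246 1.154
v -2.461 2.322 2.247
v -1.914 2.2 0.28
v -2.252 3.275 1.373
v -0.408 1.305 1.627
v -0.746 2.38 2.72
v -0.199 2.258 0.753
v -0.537 3.334 1.846
v 0.928 -0.688 0.914
v 1.594 -1.257 0.669
v 0.192 -2.132 2.266
v 1.753 -1.069 0.956
v 1.769 -0.815 1.236
v 1.64 -0.54 1.461
v 1.388 -0.289 1.591
v 1.056 -0.108 1.603
v 0.702 -0.027 1.497
v 0.387 -0.06 1.29
v 0.165 -0.202 1.018
v 0.076 -0.428 0.728
v 0.134 -0.699 0.47
v 0.329 -0.968 0.289
v 0.627 -1.189 0.216
v 0.978 -1.323 0.264
v 1.32 -1.347 0.424
f 1 38 17
f 38 12 41
f 17 41 6
f 38 41 17
f 1 17 13
f 17 6 18
f 13 18 2
f 17 18 13
f 1 13 22
f 13 2 23
f 22 23 8
f 13 23 22
f 1 22 34
f 22 8 37
f 34 37 11
f 22 37 34
f 1 34 38
f 34 11 42
f 38 42 12
f 34 42 38
f 2 18 29
f 18 6 32
f 29 32 10
f 18 32 29
f 6 41 19
f 41 12 40
f 19 40 5
f 41 40 19
f 12 42 39
f 42 11 35
f 39 35 3
f 42 35 39
f 11 37 36
f 37 8 24
f 36 24 7
f 37 24 36
f 8 23 28
f 23 2 25
f 28 25 9
f 23 25 28
f 4 30 16
f 30 10 31
f 16 31 5
f 30 31 16
f 4 16 14
f 16 5 15
f 14 15 3
f 16 15 14
f 4 14 21
f 14 3 20
f 21 20 7
f 14 20 21
f 4 21 26
f 21 7 27
f 26 27 9
f 21 27 26
f 4 26 30
f 26 9 33
f 30 33 10
f 26 33 30
f 5 31 19
f 31 10 32
f 19 32 6
f 31 32 19
f 3 15 39
f 15 5 40
f 39 40 12
f 15 40 39
f 7 20 36
f 20 3 35
f 36 35 11
f 20 35 36
f 9 27 28
f 27 7 24
f 28 24 8
f 27 24 28
f 10 33 29
f 33 9 25
f 29 25 2
f 33 25 29
f 44 43 46
f 44 46 45
f 46 43 47
f 46 47 45
f 47 43 48
f 47 48 45
f 48 43 49
f 48 49 45
f 49 43 50
f 49 50 45
f 50 43 51
f 50 51 45
f 51 43 52
f 51 52 45
f 52 43 53
f 52 53 45
f 53 43 54
f 53 54 45
f 54 43 55
f 54 55 45
f 55 43 56
f 55 56 45
f 56 43 44
f 56 44 45
f 58 57 61
f 58 61 59
f 59 61 62
f 59 62 60
f 61 57 63
f 61 63 62
f 62 63 64
f 62 64 60
f 63 57 65
f 63 65 64
f 64 65 66
f 64 66 60
f 65 57 67
f 65 67 66
f 66 67 68
f 66 68 60
f 67 57 69
f 67 69 68
f 68 69 70
f 68 70 60
f 69 57 71
f 69 71 70
f 70 71 72
f 70 72 60
f 71 57 73
f 71 73 72
f 72 73 74
f 72 74 60
f 73 57 58
f 73 58 74
f 74 58 59
f 74 59 60
f 76 78 75
f 79 76 75
f 75 78 77
f 77 79 75
f 76 82 78
f 80 76 79
f 80 82 76
f 78 82 77
f 81 79 77
f 77 82 81
f 81 80 79
f 82 80 81
f 84 83 86
f 84 86 85
f 86 83 87
f 86 87 85
f 87 83 88
f 87 88 85
f 88 83 89
f 88 89 85
f 89 83 90
f 89 90 85
f 90 83 91
f 90 91 85
f 91 83 92
f 91 92 85
f 92 83 93
f 92 93 85
f 93 83 94
f 93 94 85
f 94 83 95
f 94 95 85
f 95 83 96
f 95 96 85
f 96 83 97
f 96 97 85
f 97 83 98
f 97 98 85
f 98 83 99
f 98 99 85
f 99 83 84
f 99 84 85



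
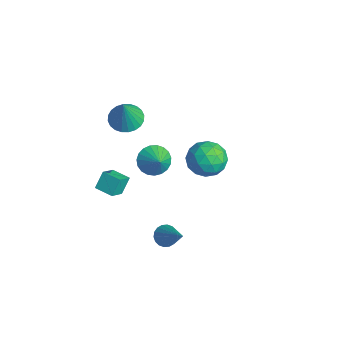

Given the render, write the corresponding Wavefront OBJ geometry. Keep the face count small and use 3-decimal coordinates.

v 1.976 -0.011 -2.404
v 2.41 -0.015 -2.861
v 3.544 0.171 -0.916
v 2.351 0.258 -2.833
v 2.219 0.477 -2.72
v 2.038 0.6 -2.544
v 1.845 0.602 -2.341
v 1.678 0.483 -2.15
v 1.569 0.266 -2.01
v 1.542 -0.006 -1.947
v 1.6 -0.279 -1.976
v 1.733 -0.499 -2.089
v 1.914 -0.622 -2.264
v 2.107 -0.624 -2.467
v 2.274 -0.504 -2.658
v 2.382 -0.287 -2.799
v -2.785 0.064 2.728
v -2.228 0.771 2.701
v -2.235 -0.304 4.412
v -2.519 0.919 2.828
v -2.852 0.936 2.94
v -3.174 0.821 3.02
v -3.437 0.591 3.055
v -3.6 0.281 3.041
v -3.64 -0.063 2.979
v -3.549 -0.387 2.878
v -3.342 -0.642 2.755
v -3.05 -0.79 2.627
v -2.717 -0.808 2.515
v -2.395 -0.693 2.435
v -2.133 -0.462 2.4
v -1.969 -0.152 2.414
v -1.93 0.191 2.477
v -2.02 0.515 2.577
v -1.509 3.864 0.34
v -1.044 4.659 -0.288
v -1.136 2.641 -0.932
v -0.671 3.436 -1.56
v -0.177 3.112 -0.615
v -0.407 3.868 0.171
v -1.773 3.432 -1.391
v -2.003 4.188 -0.605
v -1.208 4.392 -1.358
v -0.221 4.194 -0.879
v -1.959 3.106 -0.341
v -0.972 2.908 0.138
v -1.309 4.369 0.137
v -0.871 2.931 -1.357
v -0.58 2.741 -0.802
v -0.307 3.208 -1.171
v -0.935 3.904 0.407
v -0.662 4.371 0.038
v -0.152 3.462 -0.154
v -1.518 2.929 -1.258
v -1.245 3.396 -1.627
v -1.873 4.092 -0.049
v -1.6 4.559 -0.418
v -2.028 3.838 -1.066
v -1.132 4.679 -0.861
v -0.913 3.96 -1.608
v -1.561 3.958 -1.509
v -1.696 4.402 -1.047
v -0.552 4.563 -0.579
v -0.333 3.844 -1.326
v -0.042 3.654 -0.771
v -0.178 4.098 -0.309
v -0.648 4.406 -1.208
v -1.847 3.456 0.106
v -1.628 2.737 -0.641
v -2.002 3.202 -0.911
v -2.138 3.646 -0.449
v -1.267 3.34 0.388
v -1.048 2.621 -0.359
v -0.484 2.898 -0.173
v -0.619 3.342 0.289
v -1.532 2.894 -0.012
v -3.416 -1.443 -3.024
v -3.683 -0.878 -2.168
v -3.942 -0.683 -3.691
v -4.209 -0.117 -2.835
v -2.531 -0.903 -3.105
v -2.798 -0.337 -2.249
v -3.057 -0.142 -3.772
v -3.324 0.423 -2.916
v -2.438 1.383 -1.005
v -1.884 1.545 -1.696
v -1.502 1.297 -0.275
v -1.952 1.89 -1.568
v -2.104 2.148 -1.343
v -2.314 2.273 -1.059
v -2.545 2.244 -0.766
v -2.758 2.067 -0.514
v -2.915 1.771 -0.347
v -2.99 1.408 -0.294
v -2.969 1.041 -0.364
v -2.857 0.733 -0.545
v -2.672 0.537 -0.805
v -2.447 0.488 -1.1
v -2.22 0.594 -1.378
v -2.031 0.836 -1.592
v -1.912 1.172 -1.704
f 2 1 4
f 2 4 3
f 4 1 5
f 4 5 3
f 5 1 6
f 5 6 3
f 6 1 7
f 6 7 3
f 7 1 8
f 7 8 3
f 8 1 9
f 8 9 3
f 9 1 10
f 9 10 3
f 10 1 11
f 10 11 3
f 11 1 12
f 11 12 3
f 12 1 13
f 12 13 3
f 13 1 14
f 13 14 3
f 14 1 15
f 14 15 3
f 15 1 16
f 15 16 3
f 16 1 2
f 16 2 3
f 18 17 20
f 18 20 19
f 20 17 21
f 20 21 19
f 21 17 22
f 21 22 19
f 22 17 23
f 22 23 19
f 23 17 24
f 23 24 19
f 24 17 25
f 24 25 19
f 25 17 26
f 25 26 19
f 26 17 27
f 26 27 19
f 27 17 28
f 27 28 19
f 28 17 29
f 28 29 19
f 29 17 30
f 29 30 19
f 30 17 31
f 30 31 19
f 31 17 32
f 31 32 19
f 32 17 33
f 32 33 19
f 33 17 34
f 33 34 19
f 34 17 18
f 34 18 19
f 35 72 51
f 72 46 75
f 51 75 40
f 72 75 51
f 35 51 47
f 51 40 52
f 47 52 36
f 51 52 47
f 35 47 56
f 47 36 57
f 56 57 42
f 47 57 56
f 35 56 68
f 56 42 71
f 68 71 45
f 56 71 68
f 35 68 72
f 68 45 76
f 72 76 46
f 68 76 72
f 36 52 63
f 52 40 66
f 63 66 44
f 52 66 63
f 40 75 53
f 75 46 74
f 53 74 39
f 75 74 53
f 46 76 73
f 76 45 69
f 73 69 37
f 76 69 73
f 45 71 70
f 71 42 58
f 70 58 41
f 71 58 70
f 42 57 62
f 57 36 59
f 62 59 43
f 57 59 62
f 38 64 50
f 64 44 65
f 50 65 39
f 64 65 50
f 38 50 48
f 50 39 49
f 48 49 37
f 50 49 48
f 38 48 55
f 48 37 54
f 55 54 41
f 48 54 55
f 38 55 60
f 55 41 61
f 60 61 43
f 55 61 60
f 38 60 64
f 60 43 67
f 64 67 44
f 60 67 64
f 39 65 53
f 65 44 66
f 53 66 40
f 65 66 53
f 37 49 73
f 49 39 74
f 73 74 46
f 49 74 73
f 41 54 70
f 54 37 69
f 70 69 45
f 54 69 70
f 43 61 62
f 61 41 58
f 62 58 42
f 61 58 62
f 44 67 63
f 67 43 59
f 63 59 36
f 67 59 63
f 78 80 77
f 81 78 77
f 77 80 79
f 79 81 77
f 78 84 80
f 82 78 81
f 82 84 78
f 80 84 79
f 83 81 79
f 79 84 83
f 83 82 81
f 84 82 83
f 86 85 88
f 86 88 87
f 88 85 89
f 88 89 87
f 89 85 90
f 89 90 87
f 90 85 91
f 90 91 87
f 91 85 92
f 91 92 87
f 92 85 93
f 92 93 87
f 93 85 94
f 93 94 87
f 94 85 95
f 94 95 87
f 95 85 96
f 95 96 87
f 96 85 97
f 96 97 87
f 97 85 98
f 97 98 87
f 98 85 99
f 98 99 87
f 99 85 100
f 99 100 87
f 100 85 101
f 100 101 87
f 101 85 86
f 101 86 87



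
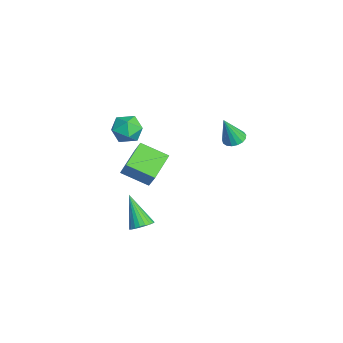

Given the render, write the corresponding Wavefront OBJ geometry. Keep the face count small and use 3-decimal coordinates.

v 1.922 -1.923 -3.495
v 2.35 -1.55 -3.085
v 0.738 -2.377 -1.845
v 2.156 -1.35 -3.169
v 1.922 -1.248 -3.309
v 1.688 -1.264 -3.482
v 1.494 -1.394 -3.656
v 1.375 -1.615 -3.803
v 1.35 -1.889 -3.896
v 1.424 -2.17 -3.92
v 1.584 -2.408 -3.87
v 1.803 -2.562 -3.756
v 2.042 -2.606 -3.596
v 2.26 -2.531 -3.419
v 2.421 -2.352 -3.254
v 2.494 -2.099 -3.132
v 2.469 -1.815 -3.072
v 2.476 2.812 3.198
v 2.832 3.329 3.366
v 2.604 2.208 4.782
v 2.539 3.418 3.424
v 2.232 3.368 3.43
v 1.981 3.191 3.383
v 1.843 2.927 3.293
v 1.85 2.636 3.182
v 2 2.386 3.074
v 2.26 2.234 2.995
v 2.568 2.214 2.962
v 2.856 2.331 2.984
v 3.056 2.558 3.054
v 3.124 2.843 3.157
v 3.043 3.122 3.27
v 1.334 -1.425 -0.768
v 0.628 -2.81 -0.078
v 0.058 -0.445 -0.105
v -0.648 -1.83 0.584
v 2.088 -1.23 0.396
v 1.382 -2.615 1.085
v 0.812 -0.25 1.058
v 0.106 -1.635 1.748
v 1.094 -2.075 4.617
v 1.928 -1.824 4.246
v 1.052 -3.296 3.694
v 1.886 -3.045 3.323
v 1.839 -3.352 4.217
v 1.865 -2.597 4.787
v 1.115 -2.523 3.153
v 1.141 -1.768 3.723
v 1.94 -2.1 3.341
v 2.388 -2.613 3.999
v 0.592 -2.507 3.941
v 1.04 -3.02 4.599
f 2 1 4
f 2 4 3
f 4 1 5
f 4 5 3
f 5 1 6
f 5 6 3
f 6 1 7
f 6 7 3
f 7 1 8
f 7 8 3
f 8 1 9
f 8 9 3
f 9 1 10
f 9 10 3
f 10 1 11
f 10 11 3
f 11 1 12
f 11 12 3
f 12 1 13
f 12 13 3
f 13 1 14
f 13 14 3
f 14 1 15
f 14 15 3
f 15 1 16
f 15 16 3
f 16 1 17
f 16 17 3
f 17 1 2
f 17 2 3
f 19 18 21
f 19 21 20
f 21 18 22
f 21 22 20
f 22 18 23
f 22 23 20
f 23 18 24
f 23 24 20
f 24 18 25
f 24 25 20
f 25 18 26
f 25 26 20
f 26 18 27
f 26 27 20
f 27 18 28
f 27 28 20
f 28 18 29
f 28 29 20
f 29 18 30
f 29 30 20
f 30 18 31
f 30 31 20
f 31 18 32
f 31 32 20
f 32 18 19
f 32 19 20
f 34 36 33
f 37 34 33
f 33 36 35
f 35 37 33
f 34 40 36
f 38 34 37
f 38 40 34
f 36 40 35
f 39 37 35
f 35 40 39
f 39 38 37
f 40 38 39
f 41 52 46
f 41 46 42
f 41 42 48
f 41 48 51
f 41 51 52
f 42 46 50
f 46 52 45
f 52 51 43
f 51 48 47
f 48 42 49
f 44 50 45
f 44 45 43
f 44 43 47
f 44 47 49
f 44 49 50
f 45 50 46
f 43 45 52
f 47 43 51
f 49 47 48
f 50 49 42



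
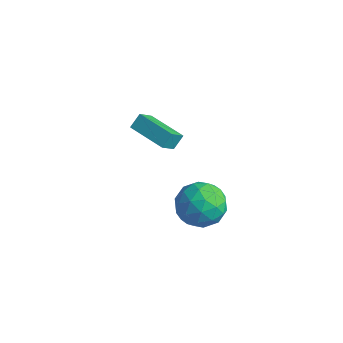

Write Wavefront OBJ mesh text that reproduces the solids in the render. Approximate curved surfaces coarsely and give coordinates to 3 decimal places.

v -2.194 1.361 -1.842
v -2.161 1.949 -1.242
v -2.291 2.21 -2.669
v -2.258 2.798 -2.07
v -0.222 1.422 -2.01
v -0.189 2.01 -1.411
v -0.319 2.271 -2.838
v -0.286 2.859 -2.238
v 4.358 0.475 -2.185
v 5.103 -0.291 -1.596
v 2.817 -0.669 -1.724
v 3.562 -1.435 -1.135
v 3.352 -0.321 -0.685
v 4.304 0.386 -0.97
v 3.616 -1.346 -2.35
v 4.568 -0.639 -2.635
v 4.644 -1.416 -1.698
v 4.481 -0.782 -0.669
v 3.439 -0.178 -2.651
v 3.276 0.456 -1.622
v 4.865 0.193 -1.931
v 3.055 -1.153 -1.389
v 2.931 -0.498 -1.124
v 3.369 -0.948 -0.778
v 4.396 0.59 -1.563
v 4.834 0.141 -1.217
v 3.805 0.123 -0.681
v 3.086 -1.101 -2.103
v 3.524 -1.55 -1.757
v 4.551 -0.012 -2.542
v 4.989 -0.462 -2.196
v 4.115 -1.083 -2.639
v 5.034 -0.919 -1.645
v 4.128 -1.591 -1.374
v 4.16 -1.539 -2.088
v 4.719 -1.124 -2.256
v 4.938 -0.546 -1.04
v 4.033 -1.219 -0.769
v 3.909 -0.564 -0.504
v 4.469 -0.149 -0.672
v 4.668 -1.208 -1.1
v 3.887 0.259 -2.551
v 2.982 -0.414 -2.28
v 3.451 -0.811 -2.648
v 4.011 -0.396 -2.816
v 3.792 0.631 -1.946
v 2.886 -0.041 -1.675
v 3.201 0.164 -1.064
v 3.76 0.579 -1.232
v 3.252 0.248 -2.22
f 2 4 1
f 5 2 1
f 1 4 3
f 3 5 1
f 2 8 4
f 6 2 5
f 6 8 2
f 4 8 3
f 7 5 3
f 3 8 7
f 7 6 5
f 8 6 7
f 9 46 25
f 46 20 49
f 25 49 14
f 46 49 25
f 9 25 21
f 25 14 26
f 21 26 10
f 25 26 21
f 9 21 30
f 21 10 31
f 30 31 16
f 21 31 30
f 9 30 42
f 30 16 45
f 42 45 19
f 30 45 42
f 9 42 46
f 42 19 50
f 46 50 20
f 42 50 46
f 10 26 37
f 26 14 40
f 37 40 18
f 26 40 37
f 14 49 27
f 49 20 48
f 27 48 13
f 49 48 27
f 20 50 47
f 50 19 43
f 47 43 11
f 50 43 47
f 19 45 44
f 45 16 32
f 44 32 15
f 45 32 44
f 16 31 36
f 31 10 33
f 36 33 17
f 31 33 36
f 12 38 24
f 38 18 39
f 24 39 13
f 38 39 24
f 12 24 22
f 24 13 23
f 22 23 11
f 24 23 22
f 12 22 29
f 22 11 28
f 29 28 15
f 22 28 29
f 12 29 34
f 29 15 35
f 34 35 17
f 29 35 34
f 12 34 38
f 34 17 41
f 38 41 18
f 34 41 38
f 13 39 27
f 39 18 40
f 27 40 14
f 39 40 27
f 11 23 47
f 23 13 48
f 47 48 20
f 23 48 47
f 15 28 44
f 28 11 43
f 44 43 19
f 28 43 44
f 17 35 36
f 35 15 32
f 36 32 16
f 35 32 36
f 18 41 37
f 41 17 33
f 37 33 10
f 41 33 37



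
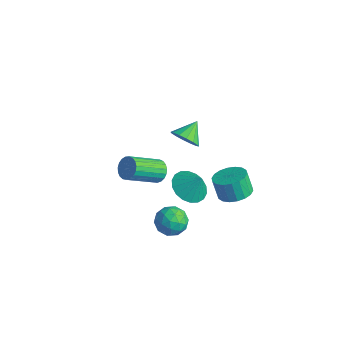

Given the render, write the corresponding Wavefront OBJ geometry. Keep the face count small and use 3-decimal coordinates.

v 1.832 -1.216 -2.946
v 2.301 -0.841 -2.435
v 2.059 -2.319 -2.345
v 2.528 -1.944 -1.834
v 1.75 -1.816 -1.823
v 1.609 -1.134 -2.194
v 2.751 -2.026 -2.586
v 2.61 -1.344 -2.957
v 2.868 -1.341 -2.212
v 2.25 -1.212 -1.74
v 2.11 -1.948 -3.04
v 1.492 -1.819 -2.568
v 2.047 -0.932 -2.743
v 2.313 -2.228 -2.037
v 1.856 -2.153 -2.031
v 2.131 -1.932 -1.73
v 1.64 -1.104 -2.602
v 1.916 -0.884 -2.301
v 1.592 -1.457 -1.942
v 2.444 -2.276 -2.479
v 2.72 -2.056 -2.178
v 2.229 -1.228 -3.05
v 2.504 -1.007 -2.749
v 2.768 -1.703 -2.838
v 2.656 -1.006 -2.311
v 2.789 -1.654 -1.958
v 2.92 -1.702 -2.4
v 2.838 -1.301 -2.619
v 2.292 -0.929 -2.034
v 2.425 -1.577 -1.681
v 1.968 -1.502 -1.675
v 1.886 -1.102 -1.893
v 2.626 -1.223 -1.903
v 1.935 -1.583 -3.099
v 2.068 -2.231 -2.746
v 2.474 -2.058 -2.887
v 2.392 -1.658 -3.105
v 1.571 -1.506 -2.822
v 1.704 -2.154 -2.469
v 1.522 -1.859 -2.161
v 1.44 -1.458 -2.38
v 1.734 -1.937 -2.877
v 1.934 -2.113 1.47
v 2.495 -2.21 1.485
v 2.228 -3.623 2.464
v 1.666 -3.527 2.45
v 2.464 -2.072 1.675
v 2.197 -3.485 2.654
v 2.341 -1.941 1.83
v 2.074 -3.355 2.809
v 2.148 -1.841 1.923
v 1.88 -3.254 2.902
v 1.917 -1.787 1.937
v 1.65 -3.2 2.916
v 1.69 -1.79 1.871
v 1.422 -3.203 2.85
v 1.504 -1.848 1.736
v 1.237 -3.262 2.715
v 1.393 -1.953 1.554
v 1.126 -3.366 2.533
v 1.376 -2.085 1.359
v 1.108 -3.499 2.338
v 1.454 -2.222 1.182
v 1.187 -3.636 2.161
v 1.616 -2.341 1.055
v 1.349 -3.754 2.034
v 1.833 -2.42 1.001
v 1.565 -3.833 1.98
v 2.067 -2.446 1.027
v 1.799 -3.859 2.006
v 2.278 -2.414 1.13
v 2.01 -3.828 2.109
v 2.429 -2.331 1.292
v 2.162 -3.744 2.271
v 0.333 1.013 -3.244
v 0.866 1.587 -3.708
v 0.867 1.267 -2.316
v 0.557 1.822 -3.594
v 0.203 1.898 -3.411
v -0.124 1.798 -3.195
v -0.361 1.543 -2.989
v -0.461 1.183 -2.833
v -0.404 0.789 -2.758
v -0.2 0.44 -2.78
v 0.109 0.204 -2.893
v 0.462 0.128 -3.076
v 0.79 0.228 -3.292
v 1.027 0.483 -3.499
v 1.127 0.843 -3.655
v 1.069 1.237 -3.729
v 3.496 0.907 -0.94
v 4.194 1.152 -0.66
v 3.821 1.117 0.3
v 3.124 0.873 0.02
v 4.022 1.453 -0.716
v 3.649 1.419 0.244
v 3.746 1.647 -0.816
v 3.373 1.612 0.143
v 3.421 1.694 -0.941
v 3.048 1.659 0.019
v 3.11 1.585 -1.065
v 2.737 1.55 -0.106
v 2.876 1.342 -1.165
v 2.504 1.307 -0.205
v 2.765 1.013 -1.22
v 2.393 0.978 -0.26
v 2.799 0.663 -1.22
v 2.426 0.628 -0.26
v 2.971 0.361 -1.164
v 2.598 0.327 -0.204
v 3.247 0.168 -1.063
v 2.874 0.133 -0.104
v 3.572 0.121 -0.939
v 3.199 0.086 0.021
v 3.883 0.23 -0.814
v 3.51 0.195 0.145
v 4.116 0.473 -0.715
v 3.744 0.438 0.245
v 4.227 0.802 -0.66
v 3.855 0.767 0.3
v -1.72 2.473 -2.278
v -1.049 2.419 -1.946
v -1.94 3.407 -1.682
v -0.988 2.636 -2.262
v -1.122 2.809 -2.583
v -1.417 2.892 -2.822
v -1.792 2.863 -2.915
v -2.148 2.729 -2.838
v -2.39 2.527 -2.611
v -2.451 2.31 -2.294
v -2.317 2.137 -1.974
v -2.023 2.054 -1.735
v -1.647 2.083 -1.642
v -1.291 2.217 -1.719
f 1 38 17
f 38 12 41
f 17 41 6
f 38 41 17
f 1 17 13
f 17 6 18
f 13 18 2
f 17 18 13
f 1 13 22
f 13 2 23
f 22 23 8
f 13 23 22
f 1 22 34
f 22 8 37
f 34 37 11
f 22 37 34
f 1 34 38
f 34 11 42
f 38 42 12
f 34 42 38
f 2 18 29
f 18 6 32
f 29 32 10
f 18 32 29
f 6 41 19
f 41 12 40
f 19 40 5
f 41 40 19
f 12 42 39
f 42 11 35
f 39 35 3
f 42 35 39
f 11 37 36
f 37 8 24
f 36 24 7
f 37 24 36
f 8 23 28
f 23 2 25
f 28 25 9
f 23 25 28
f 4 30 16
f 30 10 31
f 16 31 5
f 30 31 16
f 4 16 14
f 16 5 15
f 14 15 3
f 16 15 14
f 4 14 21
f 14 3 20
f 21 20 7
f 14 20 21
f 4 21 26
f 21 7 27
f 26 27 9
f 21 27 26
f 4 26 30
f 26 9 33
f 30 33 10
f 26 33 30
f 5 31 19
f 31 10 32
f 19 32 6
f 31 32 19
f 3 15 39
f 15 5 40
f 39 40 12
f 15 40 39
f 7 20 36
f 20 3 35
f 36 35 11
f 20 35 36
f 9 27 28
f 27 7 24
f 28 24 8
f 27 24 28
f 10 33 29
f 33 9 25
f 29 25 2
f 33 25 29
f 44 43 47
f 44 47 45
f 45 47 48
f 45 48 46
f 47 43 49
f 47 49 48
f 48 49 50
f 48 50 46
f 49 43 51
f 49 51 50
f 50 51 52
f 50 52 46
f 51 43 53
f 51 53 52
f 52 53 54
f 52 54 46
f 53 43 55
f 53 55 54
f 54 55 56
f 54 56 46
f 55 43 57
f 55 57 56
f 56 57 58
f 56 58 46
f 57 43 59
f 57 59 58
f 58 59 60
f 58 60 46
f 59 43 61
f 59 61 60
f 60 61 62
f 60 62 46
f 61 43 63
f 61 63 62
f 62 63 64
f 62 64 46
f 63 43 65
f 63 65 64
f 64 65 66
f 64 66 46
f 65 43 67
f 65 67 66
f 66 67 68
f 66 68 46
f 67 43 69
f 67 69 68
f 68 69 70
f 68 70 46
f 69 43 71
f 69 71 70
f 70 71 72
f 70 72 46
f 71 43 73
f 71 73 72
f 72 73 74
f 72 74 46
f 73 43 44
f 73 44 74
f 74 44 45
f 74 45 46
f 76 75 78
f 76 78 77
f 78 75 79
f 78 79 77
f 79 75 80
f 79 80 77
f 80 75 81
f 80 81 77
f 81 75 82
f 81 82 77
f 82 75 83
f 82 83 77
f 83 75 84
f 83 84 77
f 84 75 85
f 84 85 77
f 85 75 86
f 85 86 77
f 86 75 87
f 86 87 77
f 87 75 88
f 87 88 77
f 88 75 89
f 88 89 77
f 89 75 90
f 89 90 77
f 90 75 76
f 90 76 77
f 92 91 95
f 92 95 93
f 93 95 96
f 93 96 94
f 95 91 97
f 95 97 96
f 96 97 98
f 96 98 94
f 97 91 99
f 97 99 98
f 98 99 100
f 98 100 94
f 99 91 101
f 99 101 100
f 100 101 102
f 100 102 94
f 101 91 103
f 101 103 102
f 102 103 104
f 102 104 94
f 103 91 105
f 103 105 104
f 104 105 106
f 104 106 94
f 105 91 107
f 105 107 106
f 106 107 108
f 106 108 94
f 107 91 109
f 107 109 108
f 108 109 110
f 108 110 94
f 109 91 111
f 109 111 110
f 110 111 112
f 110 112 94
f 111 91 113
f 111 113 112
f 112 113 114
f 112 114 94
f 113 91 115
f 113 115 114
f 114 115 116
f 114 116 94
f 115 91 117
f 115 117 116
f 116 117 118
f 116 118 94
f 117 91 119
f 117 119 118
f 118 119 120
f 118 120 94
f 119 91 92
f 119 92 120
f 120 92 93
f 120 93 94
f 122 121 124
f 122 124 123
f 124 121 125
f 124 125 123
f 125 121 126
f 125 126 123
f 126 121 127
f 126 127 123
f 127 121 128
f 127 128 123
f 128 121 129
f 128 129 123
f 129 121 130
f 129 130 123
f 130 121 131
f 130 131 123
f 131 121 132
f 131 132 123
f 132 121 133
f 132 133 123
f 133 121 134
f 133 134 123
f 134 121 122
f 134 122 123



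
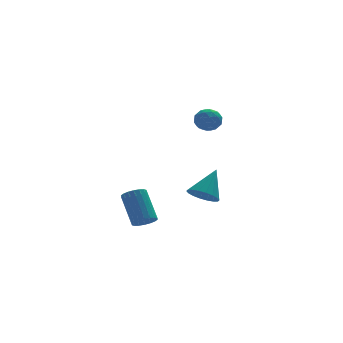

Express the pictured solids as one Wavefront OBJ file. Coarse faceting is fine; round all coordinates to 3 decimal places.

v 2.351 2.64 0.725
v 2.677 2.155 1.058
v 1.543 1.945 0.502
v 1.869 1.46 0.835
v 1.608 1.982 1.171
v 2.107 2.411 1.308
v 2.113 1.689 0.252
v 2.612 2.118 0.389
v 2.53 1.567 0.766
v 2.217 1.748 1.334
v 2.003 2.352 0.226
v 1.69 2.533 0.794
v 2.585 2.459 0.911
v 1.635 1.641 0.649
v 1.482 1.948 0.846
v 1.673 1.663 1.042
v 2.25 2.609 1.058
v 2.441 2.324 1.254
v 1.813 2.222 1.32
v 1.779 1.776 0.306
v 1.97 1.491 0.502
v 2.547 2.437 0.518
v 2.738 2.152 0.714
v 2.407 1.878 0.24
v 2.69 1.828 0.935
v 2.215 1.419 0.804
v 2.358 1.554 0.461
v 2.652 1.806 0.542
v 2.506 1.934 1.269
v 2.031 1.526 1.138
v 1.878 1.832 1.335
v 2.171 2.085 1.416
v 2.42 1.588 1.097
v 2.189 2.574 0.422
v 1.714 2.166 0.291
v 2.049 2.015 0.144
v 2.342 2.268 0.225
v 2.005 2.681 0.756
v 1.53 2.272 0.625
v 1.568 2.294 1.018
v 1.862 2.546 1.099
v 1.8 2.512 0.463
v 0.897 -0.987 -2.593
v 1.357 -1.579 -2.577
v 1.723 -0.313 -1.387
v 1.507 -1.375 -2.794
v 1.536 -1.094 -2.971
v 1.439 -0.791 -3.073
v 1.235 -0.527 -3.081
v 0.963 -0.355 -2.992
v 0.679 -0.307 -2.824
v 0.438 -0.395 -2.61
v 0.288 -0.599 -2.393
v 0.258 -0.88 -2.216
v 0.355 -1.183 -2.113
v 0.56 -1.446 -2.106
v 0.831 -1.619 -2.195
v 1.116 -1.667 -2.363
v -2.527 -3.98 -2.585
v -2.033 -4.129 -2.393
v -2.2 -3.089 -1.162
v -2.693 -2.94 -1.355
v -1.979 -3.943 -2.542
v -2.146 -2.903 -1.312
v -2.034 -3.765 -2.701
v -2.201 -2.724 -1.47
v -2.186 -3.629 -2.836
v -2.353 -2.588 -1.606
v -2.405 -3.563 -2.922
v -2.572 -2.522 -1.691
v -2.649 -3.579 -2.941
v -2.816 -2.539 -1.711
v -2.868 -3.675 -2.89
v -3.035 -2.635 -1.659
v -3.02 -3.831 -2.778
v -3.187 -2.791 -1.547
v -3.074 -4.017 -2.628
v -3.241 -2.977 -1.398
v -3.019 -4.196 -2.47
v -3.186 -3.155 -1.239
v -2.867 -4.332 -2.334
v -3.034 -3.291 -1.104
v -2.648 -4.398 -2.249
v -2.815 -3.357 -1.018
v -2.404 -4.381 -2.229
v -2.571 -3.341 -0.999
v -2.185 -4.285 -2.281
v -2.352 -3.245 -1.05
f 1 38 17
f 38 12 41
f 17 41 6
f 38 41 17
f 1 17 13
f 17 6 18
f 13 18 2
f 17 18 13
f 1 13 22
f 13 2 23
f 22 23 8
f 13 23 22
f 1 22 34
f 22 8 37
f 34 37 11
f 22 37 34
f 1 34 38
f 34 11 42
f 38 42 12
f 34 42 38
f 2 18 29
f 18 6 32
f 29 32 10
f 18 32 29
f 6 41 19
f 41 12 40
f 19 40 5
f 41 40 19
f 12 42 39
f 42 11 35
f 39 35 3
f 42 35 39
f 11 37 36
f 37 8 24
f 36 24 7
f 37 24 36
f 8 23 28
f 23 2 25
f 28 25 9
f 23 25 28
f 4 30 16
f 30 10 31
f 16 31 5
f 30 31 16
f 4 16 14
f 16 5 15
f 14 15 3
f 16 15 14
f 4 14 21
f 14 3 20
f 21 20 7
f 14 20 21
f 4 21 26
f 21 7 27
f 26 27 9
f 21 27 26
f 4 26 30
f 26 9 33
f 30 33 10
f 26 33 30
f 5 31 19
f 31 10 32
f 19 32 6
f 31 32 19
f 3 15 39
f 15 5 40
f 39 40 12
f 15 40 39
f 7 20 36
f 20 3 35
f 36 35 11
f 20 35 36
f 9 27 28
f 27 7 24
f 28 24 8
f 27 24 28
f 10 33 29
f 33 9 25
f 29 25 2
f 33 25 29
f 44 43 46
f 44 46 45
f 46 43 47
f 46 47 45
f 47 43 48
f 47 48 45
f 48 43 49
f 48 49 45
f 49 43 50
f 49 50 45
f 50 43 51
f 50 51 45
f 51 43 52
f 51 52 45
f 52 43 53
f 52 53 45
f 53 43 54
f 53 54 45
f 54 43 55
f 54 55 45
f 55 43 56
f 55 56 45
f 56 43 57
f 56 57 45
f 57 43 58
f 57 58 45
f 58 43 44
f 58 44 45
f 60 59 63
f 60 63 61
f 61 63 64
f 61 64 62
f 63 59 65
f 63 65 64
f 64 65 66
f 64 66 62
f 65 59 67
f 65 67 66
f 66 67 68
f 66 68 62
f 67 59 69
f 67 69 68
f 68 69 70
f 68 70 62
f 69 59 71
f 69 71 70
f 70 71 72
f 70 72 62
f 71 59 73
f 71 73 72
f 72 73 74
f 72 74 62
f 73 59 75
f 73 75 74
f 74 75 76
f 74 76 62
f 75 59 77
f 75 77 76
f 76 77 78
f 76 78 62
f 77 59 79
f 77 79 78
f 78 79 80
f 78 80 62
f 79 59 81
f 79 81 80
f 80 81 82
f 80 82 62
f 81 59 83
f 81 83 82
f 82 83 84
f 82 84 62
f 83 59 85
f 83 85 84
f 84 85 86
f 84 86 62
f 85 59 87
f 85 87 86
f 86 87 88
f 86 88 62
f 87 59 60
f 87 60 88
f 88 60 61
f 88 61 62



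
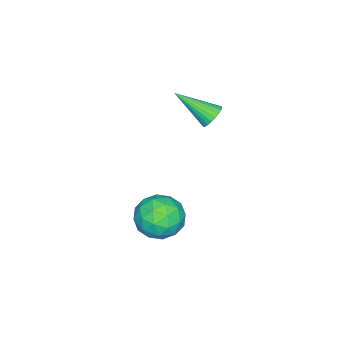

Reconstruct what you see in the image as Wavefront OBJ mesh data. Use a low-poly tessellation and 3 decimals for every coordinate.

v -2.433 -2.225 3.335
v -1.953 -2.402 2.95
v -2.107 -3.855 4.485
v -1.832 -2.26 3.116
v -1.803 -2.114 3.316
v -1.869 -1.984 3.519
v -2.021 -1.891 3.693
v -2.236 -1.849 3.814
v -2.48 -1.864 3.861
v -2.718 -1.934 3.829
v -2.912 -2.049 3.721
v -3.033 -2.19 3.555
v -3.062 -2.337 3.355
v -2.996 -2.467 3.152
v -2.844 -2.56 2.977
v -2.629 -2.602 2.857
v -2.385 -2.587 2.809
v -2.147 -2.517 2.842
v -0.425 -2.856 -1.928
v 0.61 -2.361 -2.189
v 0.43 -3.959 -0.631
v 1.465 -3.464 -0.892
v 0.634 -2.835 -0.344
v 0.105 -2.154 -1.146
v 0.935 -4.166 -1.674
v 0.406 -3.485 -2.476
v 1.451 -3.171 -2.033
v 1.265 -2.348 -1.211
v -0.225 -3.972 -1.609
v -0.411 -3.149 -0.787
v 0.017 -2.512 -2.173
v 1.023 -3.808 -0.647
v 0.534 -3.439 -0.325
v 1.143 -3.148 -0.479
v -0.279 -2.39 -1.559
v 0.33 -2.099 -1.713
v 0.343 -2.378 -0.628
v 0.71 -4.221 -1.107
v 1.319 -3.93 -1.261
v -0.103 -3.172 -2.341
v 0.506 -2.881 -2.495
v 0.697 -3.942 -2.192
v 1.12 -2.697 -2.234
v 1.623 -3.345 -1.472
v 1.311 -3.758 -1.931
v 1 -3.357 -2.402
v 1.011 -2.213 -1.751
v 1.514 -2.861 -0.988
v 1.025 -2.492 -0.666
v 0.714 -2.091 -1.138
v 1.505 -2.689 -1.659
v -0.474 -3.459 -1.832
v 0.029 -4.107 -1.069
v 0.326 -4.229 -1.682
v 0.015 -3.828 -2.154
v -0.583 -2.975 -1.348
v -0.08 -3.623 -0.586
v 0.04 -2.963 -0.418
v -0.271 -2.562 -0.889
v -0.465 -3.631 -1.161
f 2 1 4
f 2 4 3
f 4 1 5
f 4 5 3
f 5 1 6
f 5 6 3
f 6 1 7
f 6 7 3
f 7 1 8
f 7 8 3
f 8 1 9
f 8 9 3
f 9 1 10
f 9 10 3
f 10 1 11
f 10 11 3
f 11 1 12
f 11 12 3
f 12 1 13
f 12 13 3
f 13 1 14
f 13 14 3
f 14 1 15
f 14 15 3
f 15 1 16
f 15 16 3
f 16 1 17
f 16 17 3
f 17 1 18
f 17 18 3
f 18 1 2
f 18 2 3
f 19 56 35
f 56 30 59
f 35 59 24
f 56 59 35
f 19 35 31
f 35 24 36
f 31 36 20
f 35 36 31
f 19 31 40
f 31 20 41
f 40 41 26
f 31 41 40
f 19 40 52
f 40 26 55
f 52 55 29
f 40 55 52
f 19 52 56
f 52 29 60
f 56 60 30
f 52 60 56
f 20 36 47
f 36 24 50
f 47 50 28
f 36 50 47
f 24 59 37
f 59 30 58
f 37 58 23
f 59 58 37
f 30 60 57
f 60 29 53
f 57 53 21
f 60 53 57
f 29 55 54
f 55 26 42
f 54 42 25
f 55 42 54
f 26 41 46
f 41 20 43
f 46 43 27
f 41 43 46
f 22 48 34
f 48 28 49
f 34 49 23
f 48 49 34
f 22 34 32
f 34 23 33
f 32 33 21
f 34 33 32
f 22 32 39
f 32 21 38
f 39 38 25
f 32 38 39
f 22 39 44
f 39 25 45
f 44 45 27
f 39 45 44
f 22 44 48
f 44 27 51
f 48 51 28
f 44 51 48
f 23 49 37
f 49 28 50
f 37 50 24
f 49 50 37
f 21 33 57
f 33 23 58
f 57 58 30
f 33 58 57
f 25 38 54
f 38 21 53
f 54 53 29
f 38 53 54
f 27 45 46
f 45 25 42
f 46 42 26
f 45 42 46
f 28 51 47
f 51 27 43
f 47 43 20
f 51 43 47

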